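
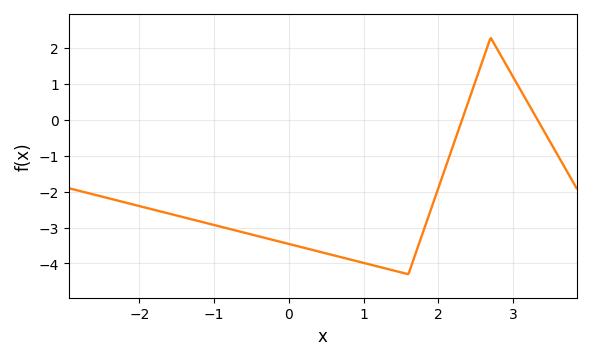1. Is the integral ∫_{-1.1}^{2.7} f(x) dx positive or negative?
negative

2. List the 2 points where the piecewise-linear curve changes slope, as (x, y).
(1.6, -4.3); (2.7, 2.3)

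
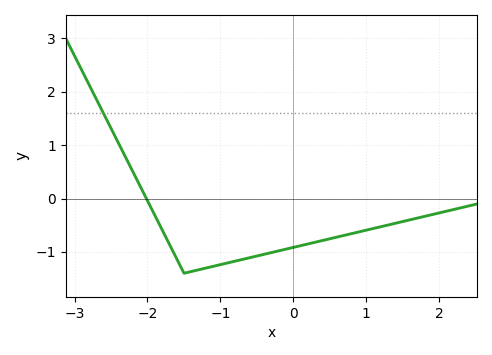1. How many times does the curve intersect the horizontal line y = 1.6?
1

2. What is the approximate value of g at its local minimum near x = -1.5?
-1.4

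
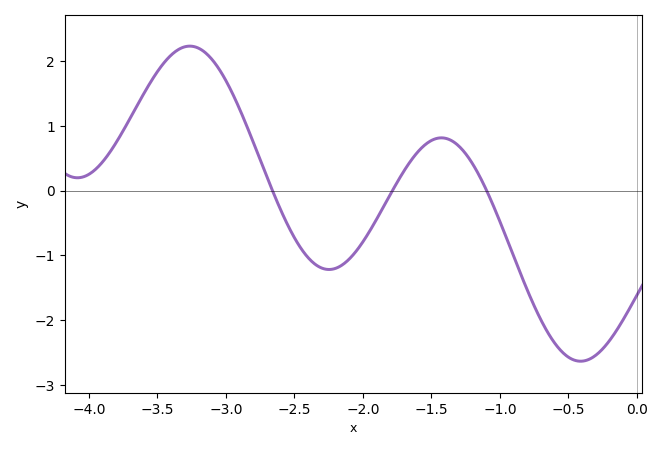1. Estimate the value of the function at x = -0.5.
-2.6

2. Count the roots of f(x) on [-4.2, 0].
3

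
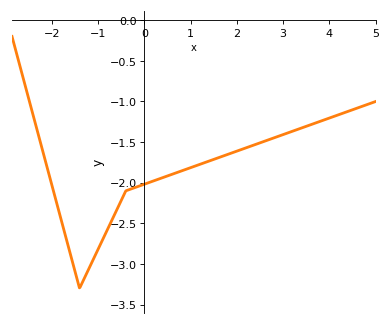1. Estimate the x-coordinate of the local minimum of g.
-1.4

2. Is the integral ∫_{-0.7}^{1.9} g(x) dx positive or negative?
negative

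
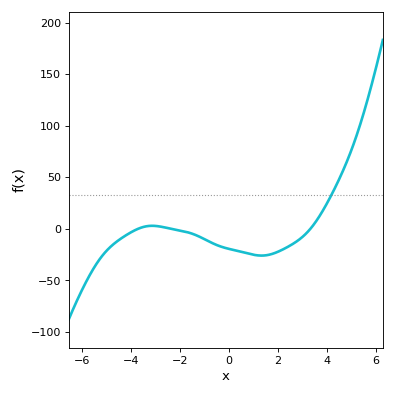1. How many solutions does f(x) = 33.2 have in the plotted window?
1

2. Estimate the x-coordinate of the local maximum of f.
-3.2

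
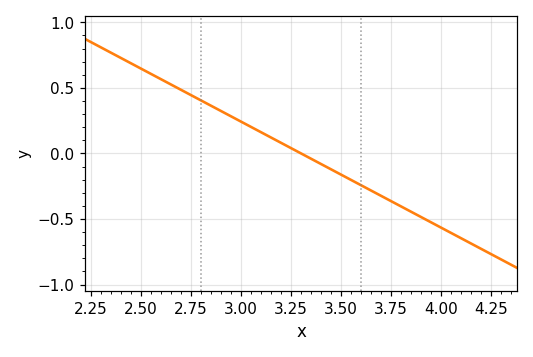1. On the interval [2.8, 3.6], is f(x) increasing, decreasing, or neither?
decreasing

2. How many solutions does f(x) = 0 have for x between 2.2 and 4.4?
1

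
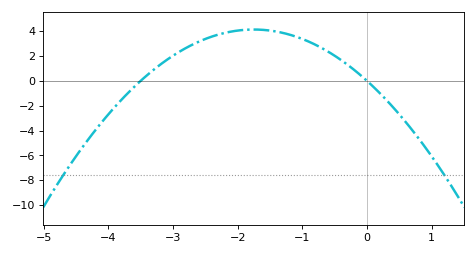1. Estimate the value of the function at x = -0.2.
0.8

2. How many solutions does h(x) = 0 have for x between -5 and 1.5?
2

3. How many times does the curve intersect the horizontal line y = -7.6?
2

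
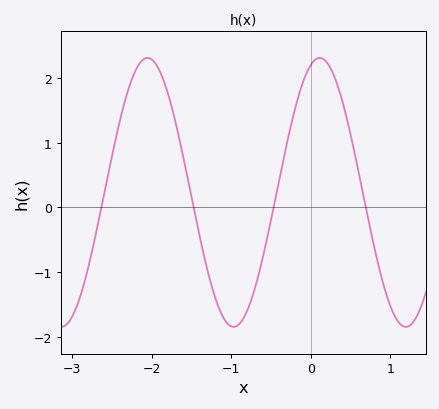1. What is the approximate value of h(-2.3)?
1.8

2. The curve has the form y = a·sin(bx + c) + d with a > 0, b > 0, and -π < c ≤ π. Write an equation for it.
y = 2.08sin(2.9x + 1.24) + 0.23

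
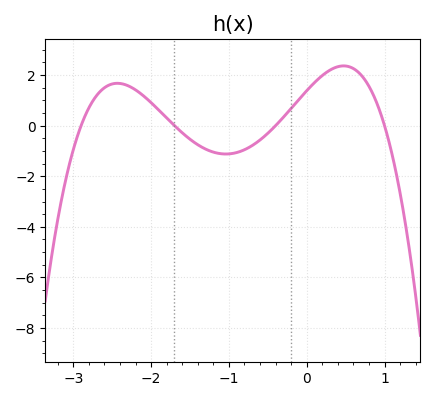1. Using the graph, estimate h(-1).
-1.12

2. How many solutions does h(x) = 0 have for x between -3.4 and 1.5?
4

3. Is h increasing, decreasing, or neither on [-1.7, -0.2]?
neither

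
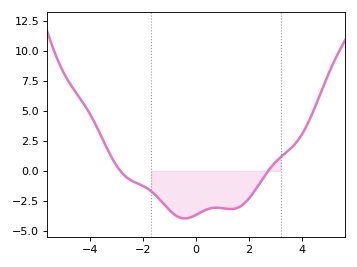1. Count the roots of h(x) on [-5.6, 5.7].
2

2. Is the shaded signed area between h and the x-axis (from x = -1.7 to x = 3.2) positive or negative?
negative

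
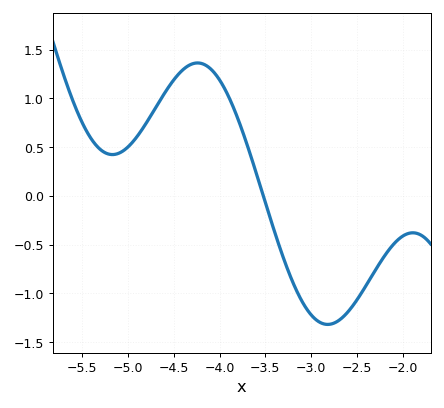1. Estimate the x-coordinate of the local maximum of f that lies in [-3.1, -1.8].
-1.89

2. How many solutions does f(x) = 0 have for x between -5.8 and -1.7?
1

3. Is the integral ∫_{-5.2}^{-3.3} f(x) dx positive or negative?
positive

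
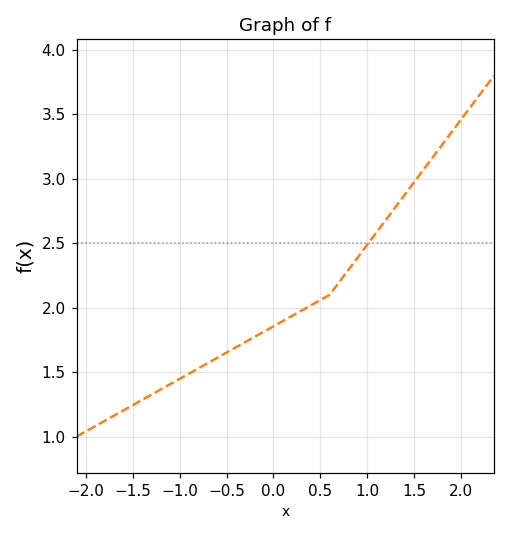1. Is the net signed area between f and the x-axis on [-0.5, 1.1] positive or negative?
positive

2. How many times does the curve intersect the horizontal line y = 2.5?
1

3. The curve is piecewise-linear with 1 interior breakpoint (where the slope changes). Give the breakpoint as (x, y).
(0.6, 2.1)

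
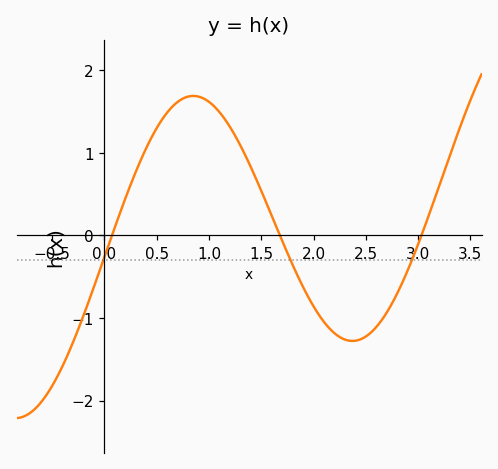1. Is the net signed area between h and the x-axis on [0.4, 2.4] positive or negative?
positive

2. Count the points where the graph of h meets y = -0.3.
3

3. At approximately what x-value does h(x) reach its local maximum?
0.8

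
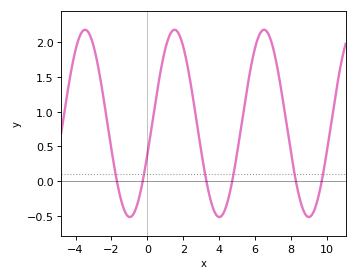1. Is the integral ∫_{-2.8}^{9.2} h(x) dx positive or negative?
positive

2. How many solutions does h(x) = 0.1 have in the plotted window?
6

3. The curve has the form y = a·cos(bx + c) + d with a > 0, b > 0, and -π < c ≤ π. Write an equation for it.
y = 1.35cos(1.26x - 1.91) + 0.83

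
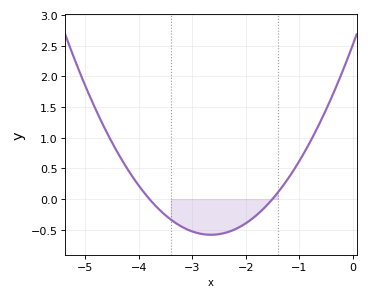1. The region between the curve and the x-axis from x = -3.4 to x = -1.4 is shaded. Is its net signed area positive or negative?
negative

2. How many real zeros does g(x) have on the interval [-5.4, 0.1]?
2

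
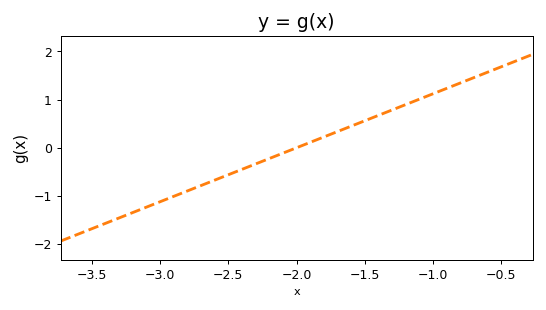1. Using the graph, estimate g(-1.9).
0.1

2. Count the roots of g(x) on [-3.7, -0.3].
1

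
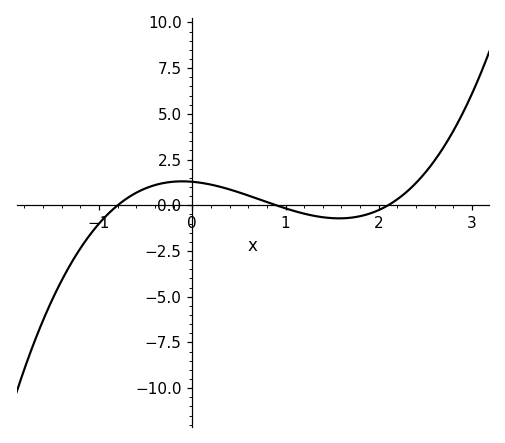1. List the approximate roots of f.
-0.8, 0.9, 2.1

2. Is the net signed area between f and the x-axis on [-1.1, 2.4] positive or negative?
positive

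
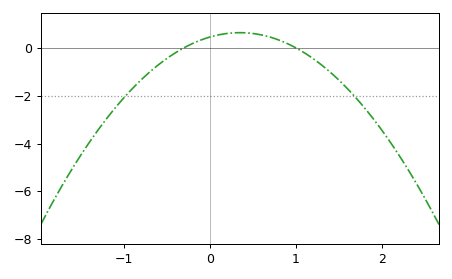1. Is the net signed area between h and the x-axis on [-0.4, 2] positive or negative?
negative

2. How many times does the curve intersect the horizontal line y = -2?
2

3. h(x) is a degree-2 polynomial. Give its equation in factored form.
y = -1.49(x + 0.3)(x - 1)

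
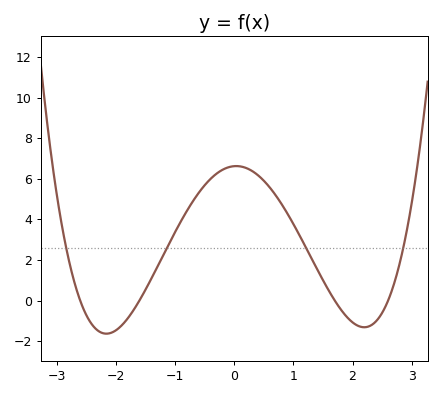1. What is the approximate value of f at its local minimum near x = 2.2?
-1.31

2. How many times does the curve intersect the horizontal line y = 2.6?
4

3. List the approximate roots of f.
-2.6, -1.6, 1.7, 2.6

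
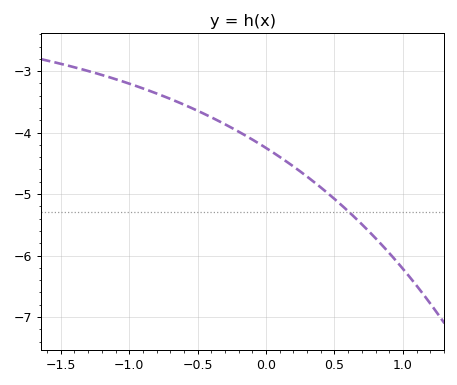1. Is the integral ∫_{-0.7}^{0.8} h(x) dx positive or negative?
negative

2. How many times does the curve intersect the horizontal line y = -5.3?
1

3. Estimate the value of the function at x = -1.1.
-3.1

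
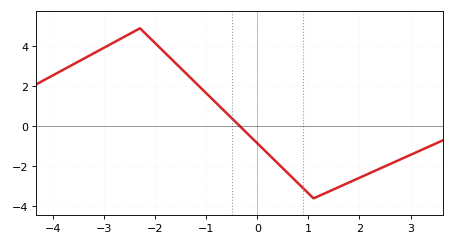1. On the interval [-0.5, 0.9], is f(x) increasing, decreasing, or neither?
decreasing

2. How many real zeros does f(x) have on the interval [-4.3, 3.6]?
1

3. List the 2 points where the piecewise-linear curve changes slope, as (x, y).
(-2.3, 4.9); (1.1, -3.6)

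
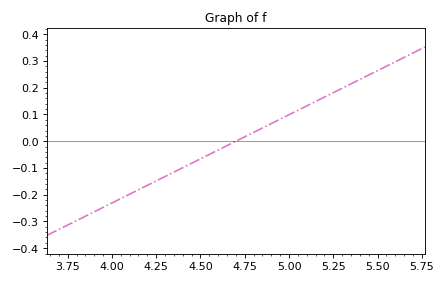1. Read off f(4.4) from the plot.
-0.1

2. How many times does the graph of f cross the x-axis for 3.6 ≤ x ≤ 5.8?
1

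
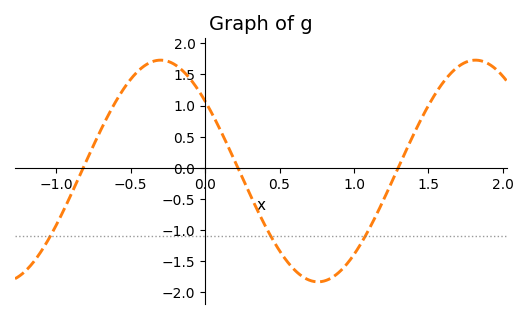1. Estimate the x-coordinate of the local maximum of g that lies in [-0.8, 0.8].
-0.3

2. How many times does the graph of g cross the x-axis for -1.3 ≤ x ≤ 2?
3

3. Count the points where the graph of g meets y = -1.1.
3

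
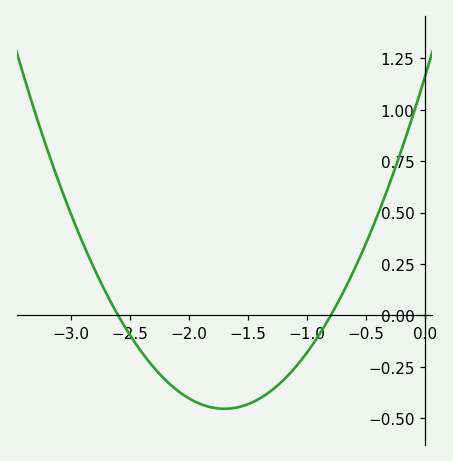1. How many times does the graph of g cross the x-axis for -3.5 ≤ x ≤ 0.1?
2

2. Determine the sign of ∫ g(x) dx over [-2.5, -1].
negative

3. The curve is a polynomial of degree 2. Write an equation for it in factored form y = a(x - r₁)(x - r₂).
y = 0.56(x + 2.6)(x + 0.8)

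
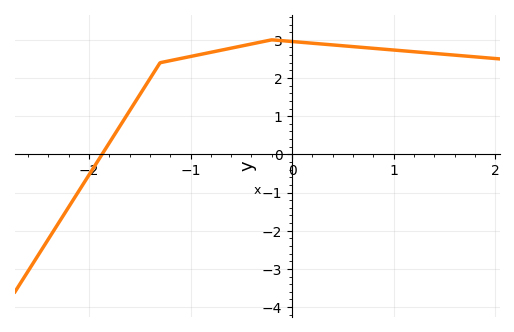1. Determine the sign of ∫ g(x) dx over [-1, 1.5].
positive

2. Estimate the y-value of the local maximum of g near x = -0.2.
3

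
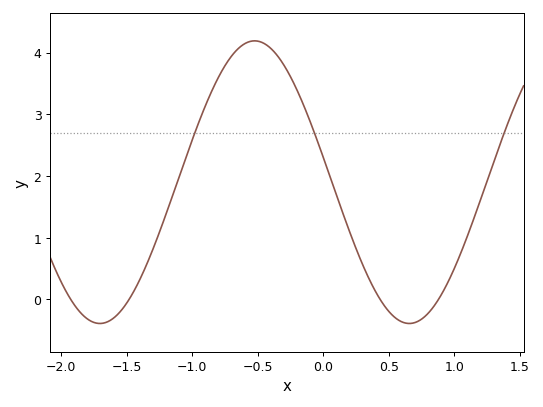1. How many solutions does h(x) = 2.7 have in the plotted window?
3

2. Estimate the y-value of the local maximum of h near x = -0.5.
4.19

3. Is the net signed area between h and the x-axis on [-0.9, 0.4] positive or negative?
positive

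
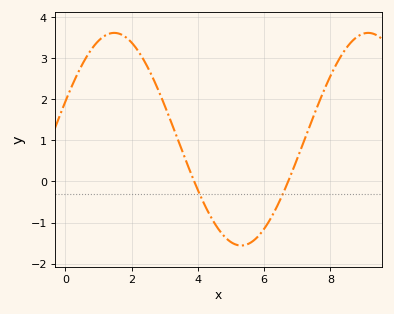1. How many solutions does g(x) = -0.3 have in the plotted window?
2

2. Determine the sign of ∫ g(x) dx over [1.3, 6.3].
positive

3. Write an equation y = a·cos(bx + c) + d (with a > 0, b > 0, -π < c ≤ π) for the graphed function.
y = 2.59cos(0.82x - 1.21) + 1.03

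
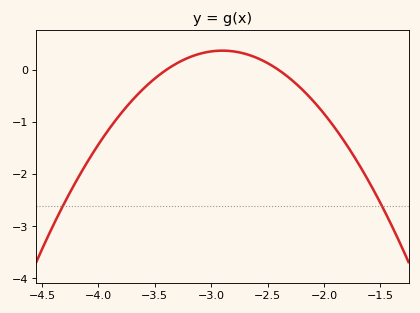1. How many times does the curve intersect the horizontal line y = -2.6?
2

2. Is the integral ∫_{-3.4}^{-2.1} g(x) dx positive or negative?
positive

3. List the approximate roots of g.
-3.4, -2.4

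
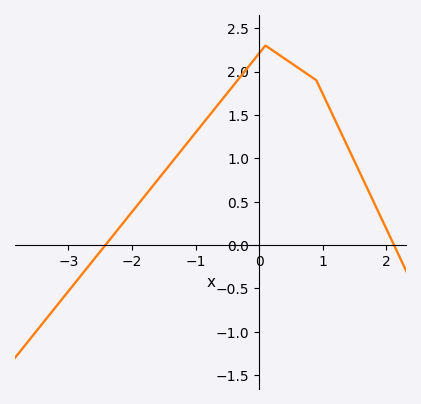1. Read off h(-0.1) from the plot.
2.1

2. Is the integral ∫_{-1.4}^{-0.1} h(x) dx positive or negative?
positive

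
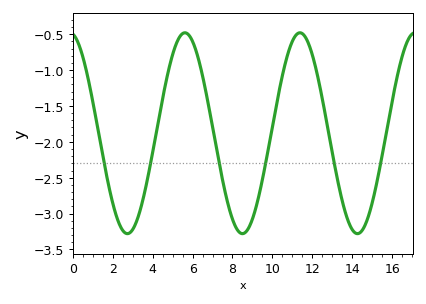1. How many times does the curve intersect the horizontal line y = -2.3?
6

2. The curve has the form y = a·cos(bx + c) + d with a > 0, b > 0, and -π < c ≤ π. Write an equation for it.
y = 1.4cos(1.1x + 0.16) - 1.88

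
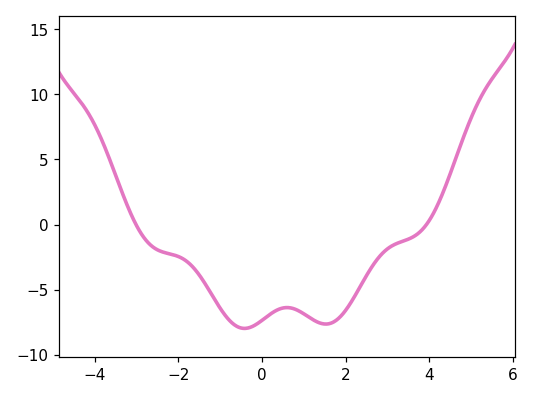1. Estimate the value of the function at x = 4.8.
6.59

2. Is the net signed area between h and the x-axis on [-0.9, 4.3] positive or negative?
negative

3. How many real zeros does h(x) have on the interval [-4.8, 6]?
2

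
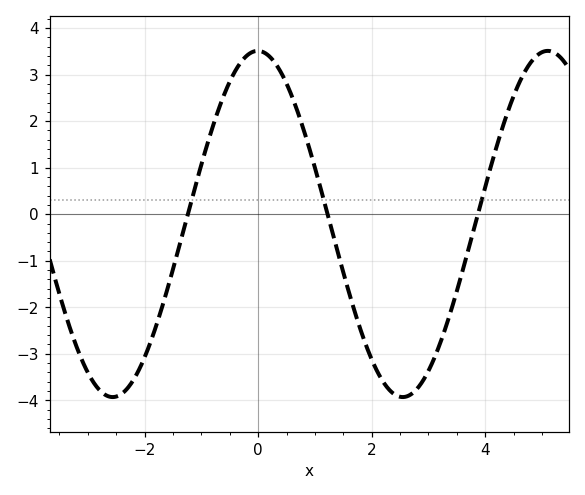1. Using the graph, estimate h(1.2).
0.1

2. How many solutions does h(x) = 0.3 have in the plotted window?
3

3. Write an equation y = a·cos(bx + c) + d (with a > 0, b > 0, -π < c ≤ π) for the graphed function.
y = 3.72cos(1.2x + 0.01) - 0.21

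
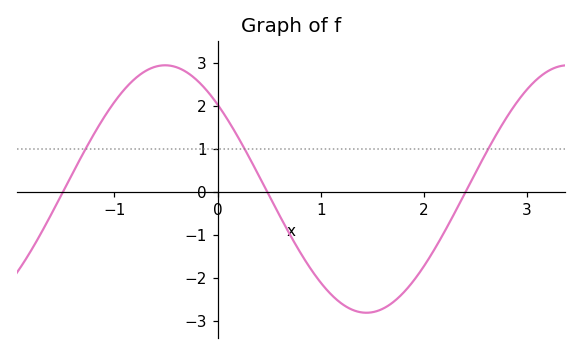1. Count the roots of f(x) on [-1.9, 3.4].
3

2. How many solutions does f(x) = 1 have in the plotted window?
3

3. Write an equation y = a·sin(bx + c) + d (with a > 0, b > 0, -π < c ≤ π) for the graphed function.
y = 2.88sin(1.6x + 2.4) + 0.07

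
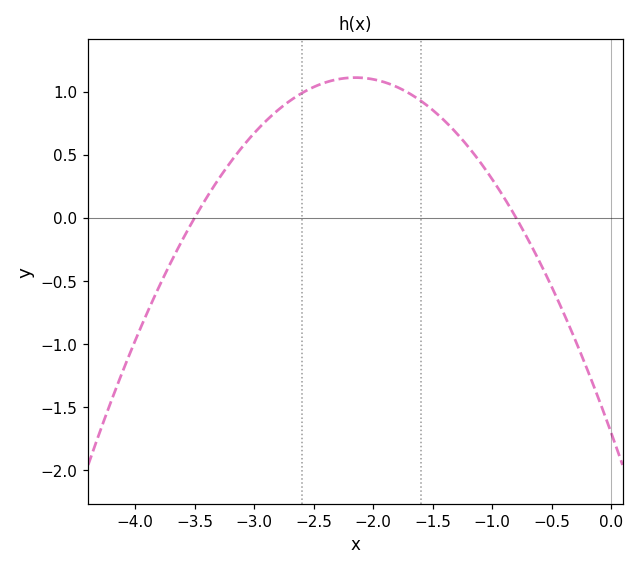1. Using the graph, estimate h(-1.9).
1.05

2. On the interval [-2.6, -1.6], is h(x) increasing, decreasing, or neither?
neither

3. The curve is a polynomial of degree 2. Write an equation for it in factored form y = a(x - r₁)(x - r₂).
y = -0.61(x + 3.5)(x + 0.8)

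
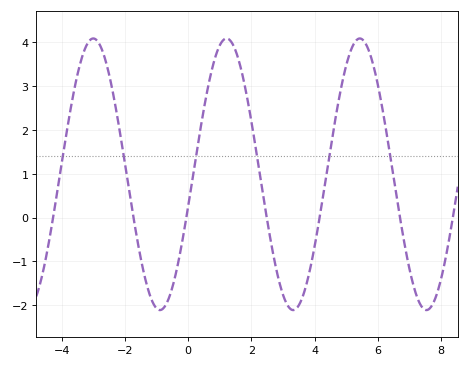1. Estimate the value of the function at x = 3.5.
-2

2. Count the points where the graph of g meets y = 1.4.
6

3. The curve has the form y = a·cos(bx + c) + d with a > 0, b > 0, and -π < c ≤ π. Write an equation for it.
y = 3.1cos(1.49x - 1.81) + 0.99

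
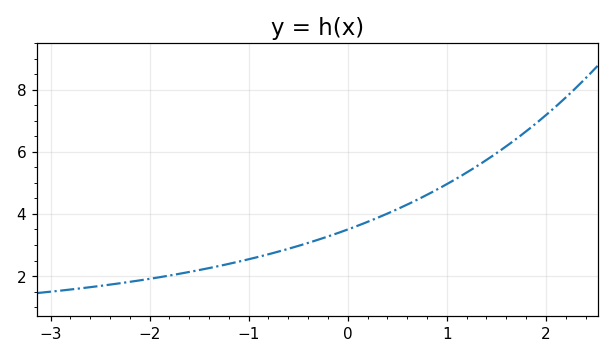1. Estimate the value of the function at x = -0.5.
2.97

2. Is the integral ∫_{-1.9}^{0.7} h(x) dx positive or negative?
positive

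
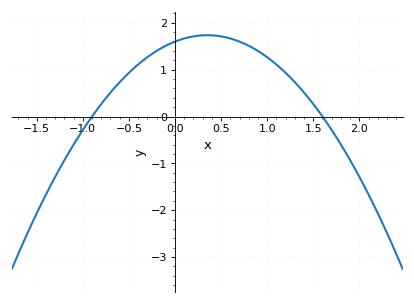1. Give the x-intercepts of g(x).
-0.9, 1.6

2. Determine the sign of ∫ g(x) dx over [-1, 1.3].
positive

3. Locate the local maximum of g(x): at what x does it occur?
0.4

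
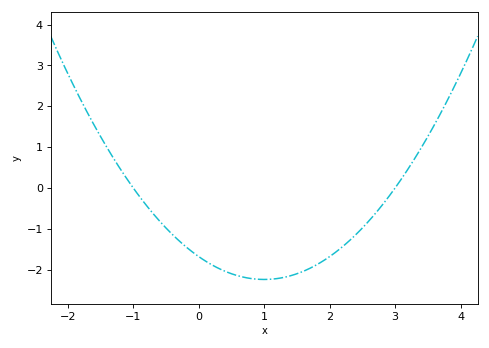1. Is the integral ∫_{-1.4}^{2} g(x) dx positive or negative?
negative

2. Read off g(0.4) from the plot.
-2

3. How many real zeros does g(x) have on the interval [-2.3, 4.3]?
2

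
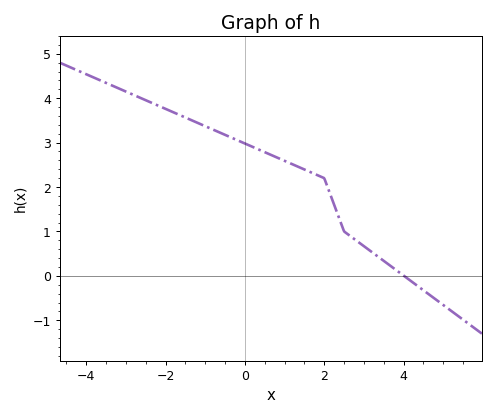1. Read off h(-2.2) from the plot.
3.8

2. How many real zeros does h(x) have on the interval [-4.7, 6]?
1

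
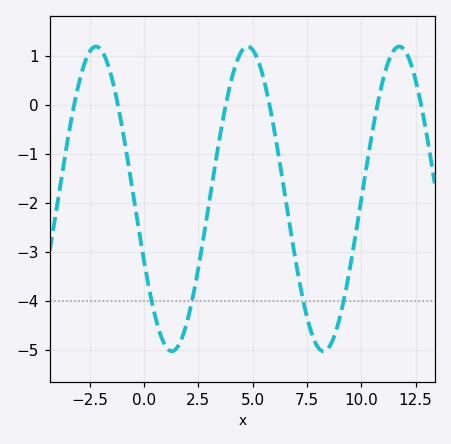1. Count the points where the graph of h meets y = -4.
4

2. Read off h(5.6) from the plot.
0.4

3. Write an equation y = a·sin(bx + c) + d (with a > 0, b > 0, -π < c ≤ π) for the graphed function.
y = 3.11sin(0.9x - 2.7) - 1.92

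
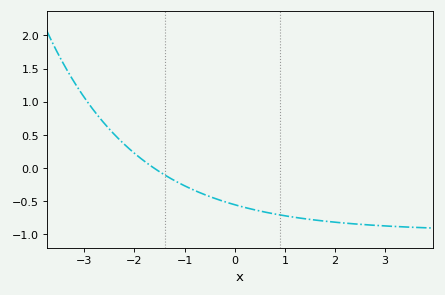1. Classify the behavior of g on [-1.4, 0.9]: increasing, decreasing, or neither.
decreasing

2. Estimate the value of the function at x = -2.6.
0.669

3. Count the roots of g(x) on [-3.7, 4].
1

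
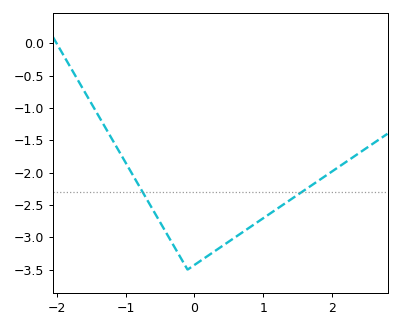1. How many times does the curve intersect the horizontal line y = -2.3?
2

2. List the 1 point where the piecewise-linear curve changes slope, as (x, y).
(-0.1, -3.5)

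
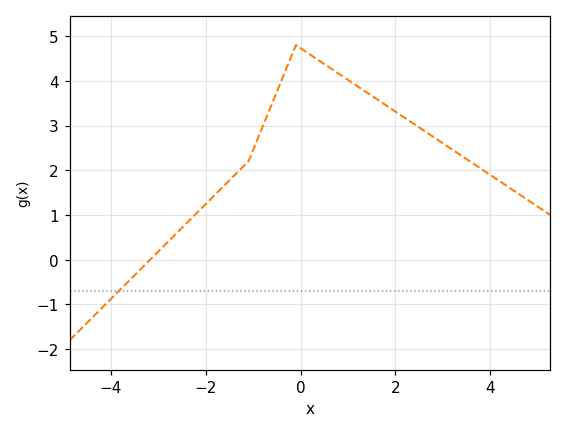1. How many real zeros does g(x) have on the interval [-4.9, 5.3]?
1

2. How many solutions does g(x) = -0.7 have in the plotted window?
1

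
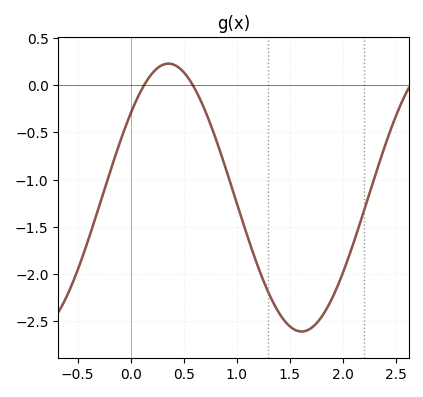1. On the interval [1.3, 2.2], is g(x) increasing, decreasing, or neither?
neither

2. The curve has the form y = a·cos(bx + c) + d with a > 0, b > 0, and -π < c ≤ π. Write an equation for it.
y = 1.42cos(2.5x - 0.89) - 1.19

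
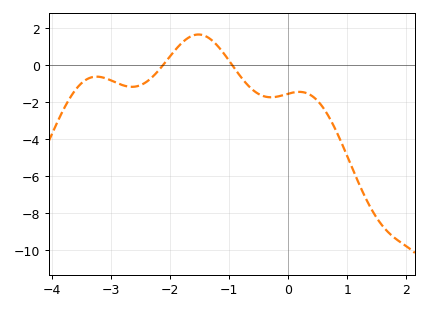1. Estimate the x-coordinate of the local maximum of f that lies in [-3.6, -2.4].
-3.2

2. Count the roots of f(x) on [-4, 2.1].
2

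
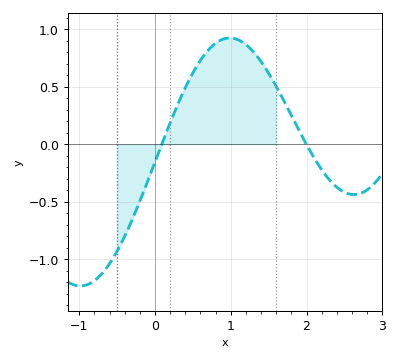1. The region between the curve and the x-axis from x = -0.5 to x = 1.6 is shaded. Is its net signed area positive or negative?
positive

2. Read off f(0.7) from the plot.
0.816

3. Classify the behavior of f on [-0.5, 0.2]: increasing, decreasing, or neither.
increasing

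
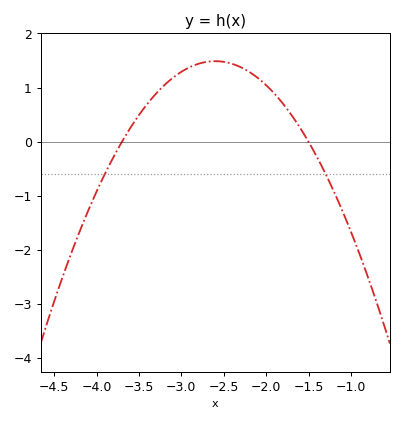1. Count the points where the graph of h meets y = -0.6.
2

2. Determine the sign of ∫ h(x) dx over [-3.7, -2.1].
positive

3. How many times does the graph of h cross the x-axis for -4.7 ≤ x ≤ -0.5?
2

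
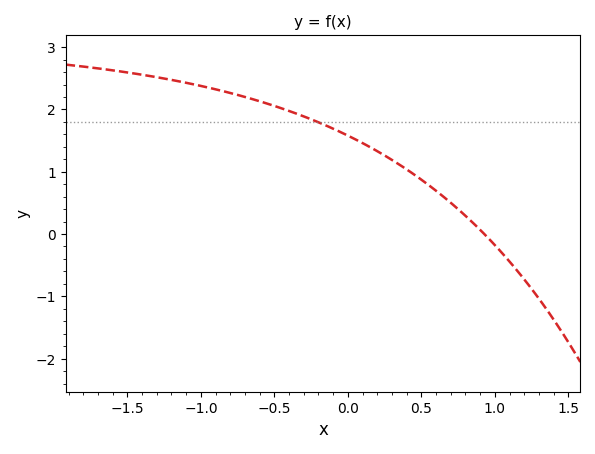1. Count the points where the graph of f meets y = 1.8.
1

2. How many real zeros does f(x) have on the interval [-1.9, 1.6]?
1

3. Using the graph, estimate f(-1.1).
2.4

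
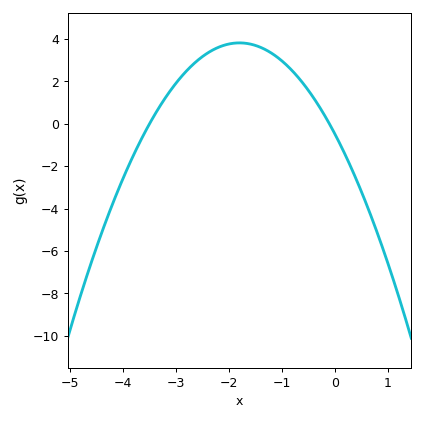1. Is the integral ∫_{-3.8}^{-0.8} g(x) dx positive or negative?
positive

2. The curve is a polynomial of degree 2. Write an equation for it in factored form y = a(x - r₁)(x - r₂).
y = -1.32(x + 3.5)(x + 0.1)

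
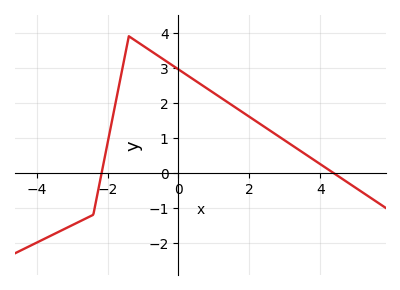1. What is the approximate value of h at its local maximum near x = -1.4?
3.9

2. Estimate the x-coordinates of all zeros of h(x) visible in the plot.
-2.16, 4.36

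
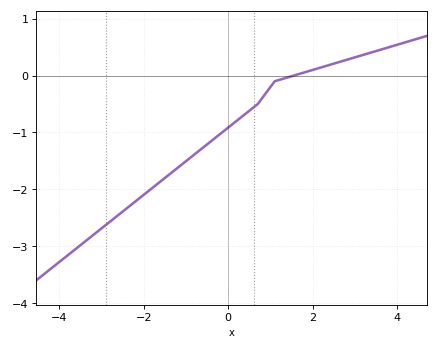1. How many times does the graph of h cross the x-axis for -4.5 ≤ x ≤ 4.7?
1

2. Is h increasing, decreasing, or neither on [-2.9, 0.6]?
increasing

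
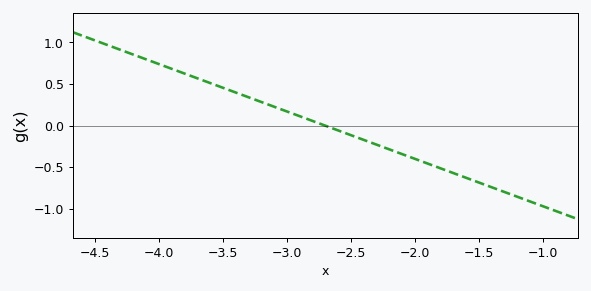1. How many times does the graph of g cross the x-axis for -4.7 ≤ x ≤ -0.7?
1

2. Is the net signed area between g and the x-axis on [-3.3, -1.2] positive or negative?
negative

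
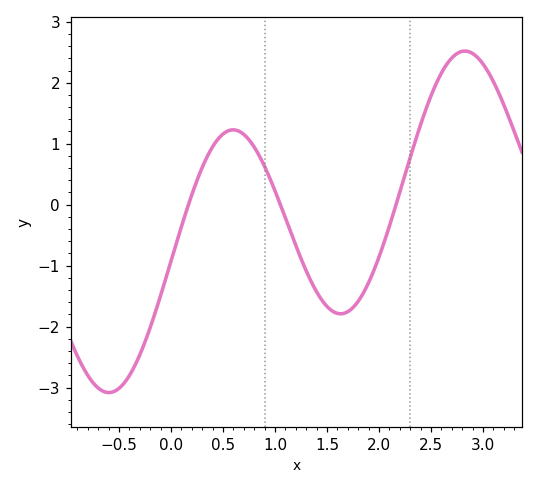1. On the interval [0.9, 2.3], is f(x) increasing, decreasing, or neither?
neither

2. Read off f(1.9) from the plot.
-1.28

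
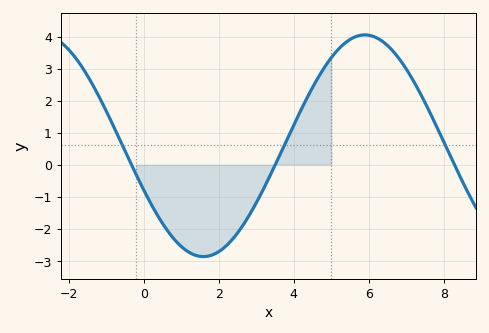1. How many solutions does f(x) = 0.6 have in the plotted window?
3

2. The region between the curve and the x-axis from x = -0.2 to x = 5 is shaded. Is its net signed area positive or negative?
negative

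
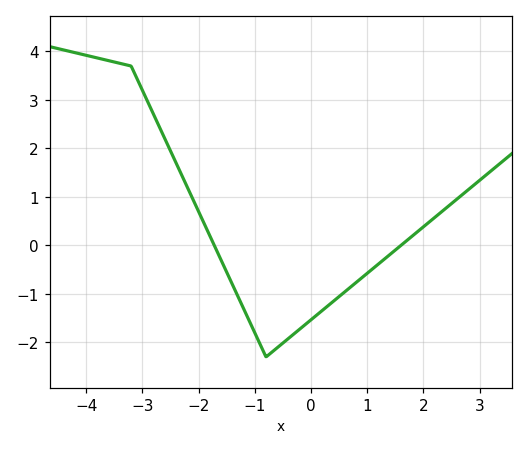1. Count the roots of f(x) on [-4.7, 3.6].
2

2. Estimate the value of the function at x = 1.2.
-0.383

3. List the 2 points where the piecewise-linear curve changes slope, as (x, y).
(-3.2, 3.7); (-0.8, -2.3)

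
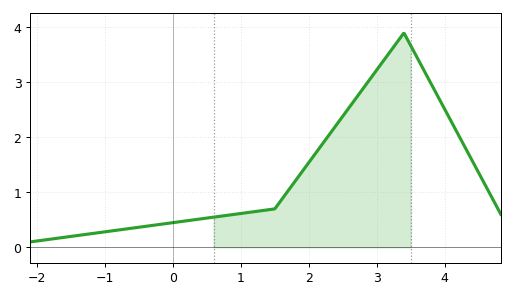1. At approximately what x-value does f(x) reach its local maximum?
3.4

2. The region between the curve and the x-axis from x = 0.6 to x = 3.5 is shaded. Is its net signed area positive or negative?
positive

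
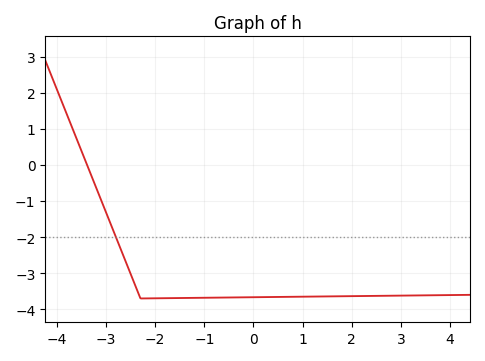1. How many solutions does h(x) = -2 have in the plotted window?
1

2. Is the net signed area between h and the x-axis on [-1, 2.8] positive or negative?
negative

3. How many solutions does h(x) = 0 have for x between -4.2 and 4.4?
1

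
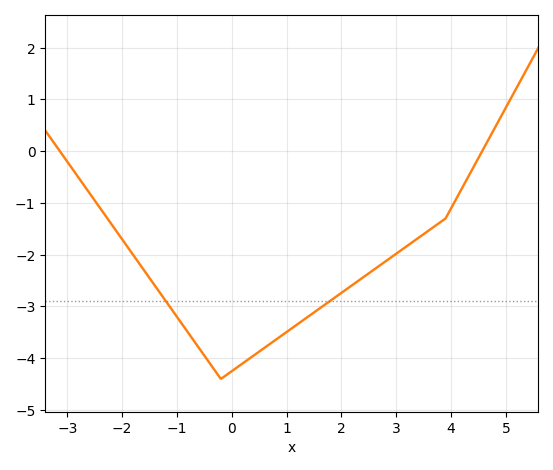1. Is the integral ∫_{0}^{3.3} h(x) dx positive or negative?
negative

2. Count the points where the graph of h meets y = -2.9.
2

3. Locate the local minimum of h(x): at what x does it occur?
-0.201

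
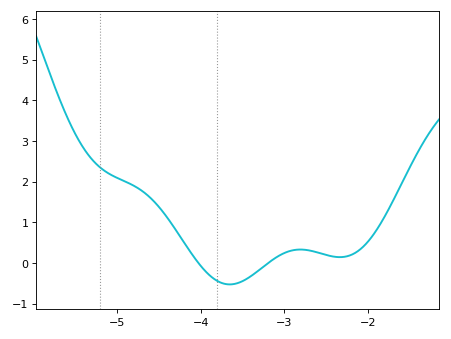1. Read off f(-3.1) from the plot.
0.1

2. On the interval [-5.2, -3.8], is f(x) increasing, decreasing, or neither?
decreasing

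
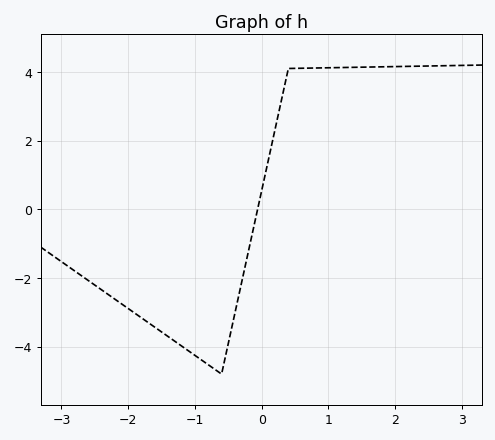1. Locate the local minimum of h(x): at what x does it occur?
-0.6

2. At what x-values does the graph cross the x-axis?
-0.1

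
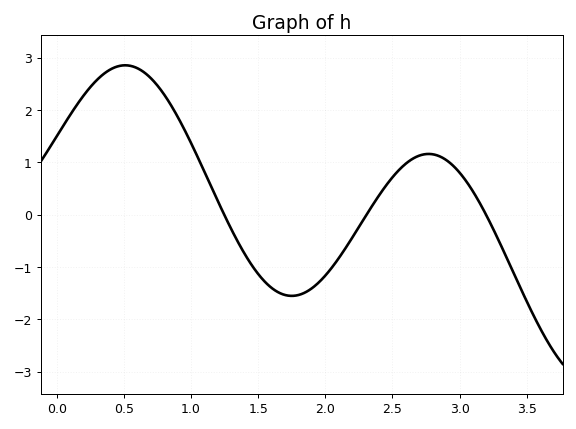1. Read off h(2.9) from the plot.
1.05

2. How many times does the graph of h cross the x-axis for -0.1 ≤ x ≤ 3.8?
3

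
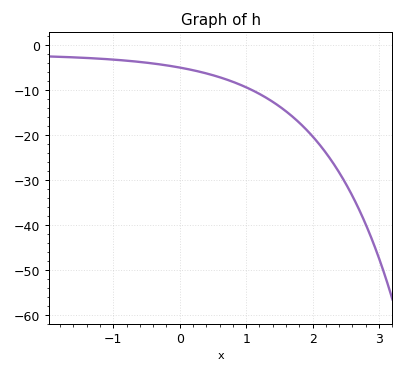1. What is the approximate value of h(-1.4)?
-2.91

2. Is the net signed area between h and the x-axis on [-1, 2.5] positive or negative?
negative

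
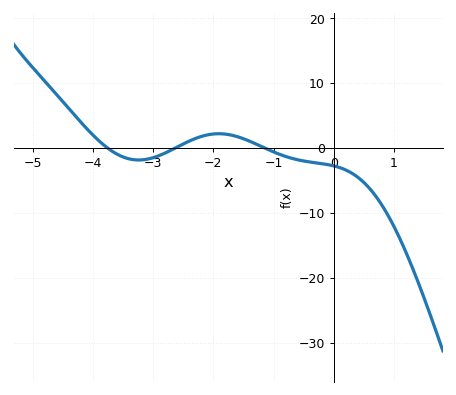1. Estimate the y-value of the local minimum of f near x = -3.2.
-1.8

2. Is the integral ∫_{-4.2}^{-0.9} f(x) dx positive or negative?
positive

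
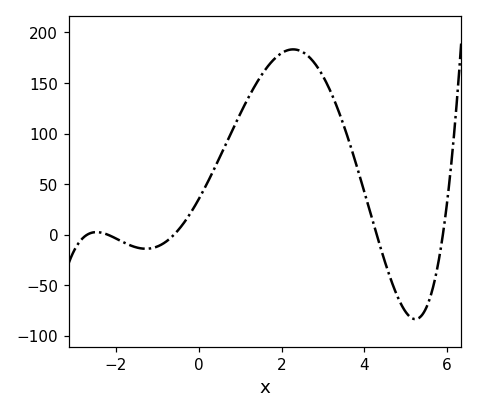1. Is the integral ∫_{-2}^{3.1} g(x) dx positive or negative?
positive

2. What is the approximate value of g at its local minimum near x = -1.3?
-15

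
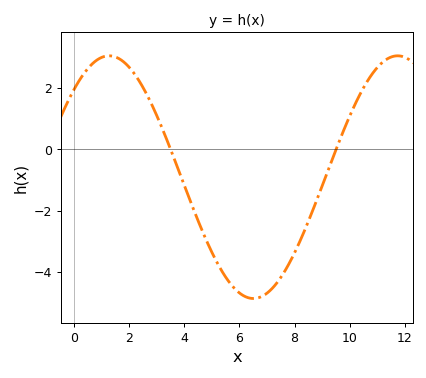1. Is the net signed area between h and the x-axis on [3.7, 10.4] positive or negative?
negative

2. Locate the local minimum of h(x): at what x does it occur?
6.5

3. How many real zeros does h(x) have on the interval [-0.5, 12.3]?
2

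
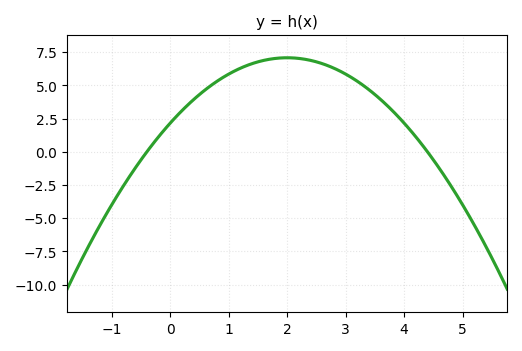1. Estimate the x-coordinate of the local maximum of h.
2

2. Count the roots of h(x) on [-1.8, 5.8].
2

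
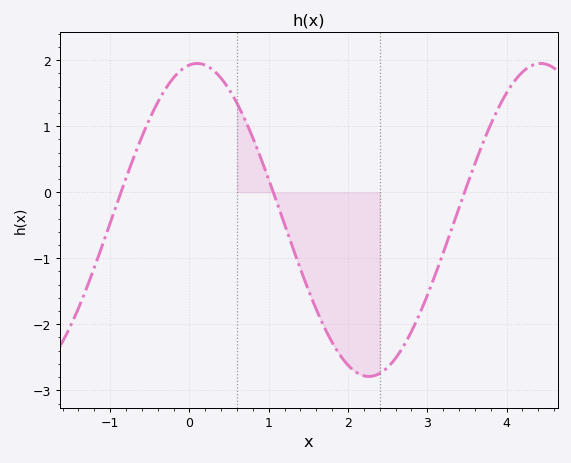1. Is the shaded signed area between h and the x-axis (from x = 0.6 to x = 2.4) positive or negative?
negative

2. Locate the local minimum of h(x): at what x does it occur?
2.3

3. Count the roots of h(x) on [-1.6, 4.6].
3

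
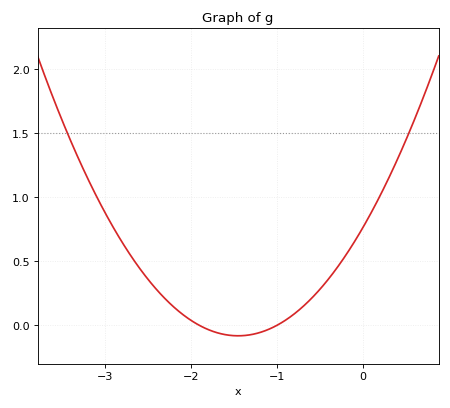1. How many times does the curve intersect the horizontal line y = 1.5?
2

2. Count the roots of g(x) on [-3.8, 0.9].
2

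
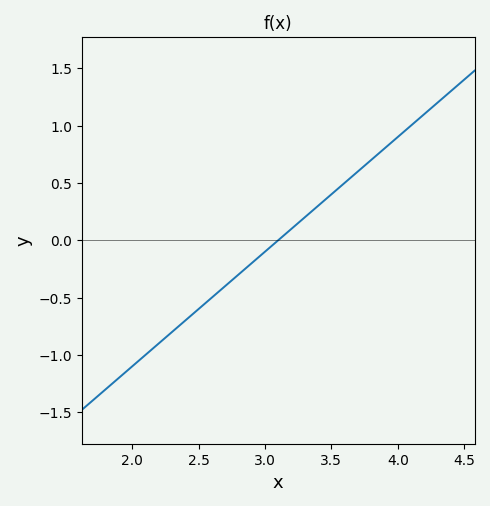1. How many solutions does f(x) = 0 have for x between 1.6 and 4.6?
1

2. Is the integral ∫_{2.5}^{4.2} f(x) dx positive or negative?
positive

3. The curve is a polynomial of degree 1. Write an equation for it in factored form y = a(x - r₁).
y = 1(x - 3.1)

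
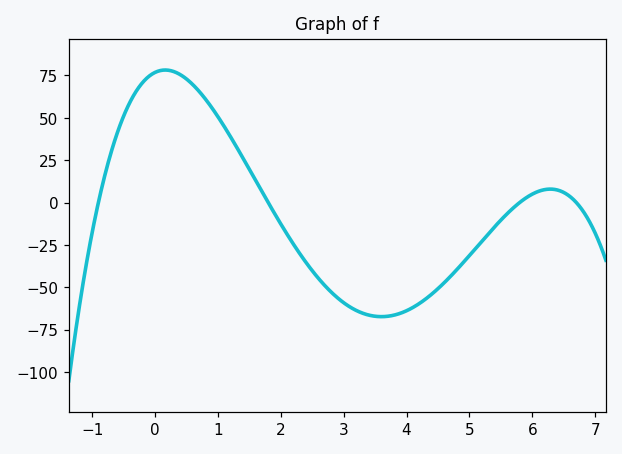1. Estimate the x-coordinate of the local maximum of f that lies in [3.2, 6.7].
6.2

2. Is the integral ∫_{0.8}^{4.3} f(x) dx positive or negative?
negative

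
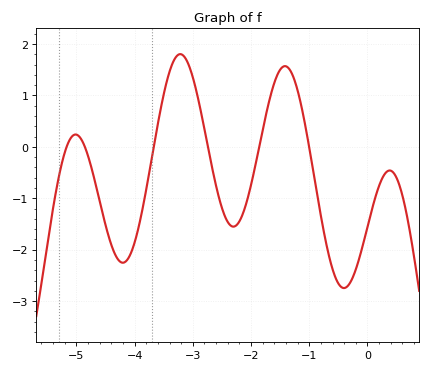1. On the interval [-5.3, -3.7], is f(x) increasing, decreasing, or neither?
neither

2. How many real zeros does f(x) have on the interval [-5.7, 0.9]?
6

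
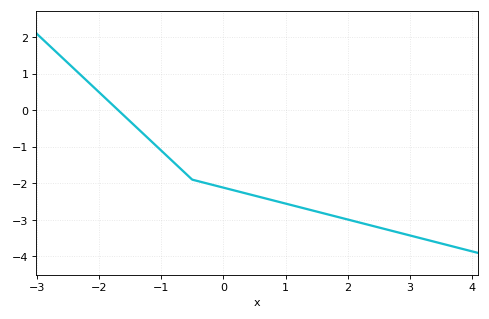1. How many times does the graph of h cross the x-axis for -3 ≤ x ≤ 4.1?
1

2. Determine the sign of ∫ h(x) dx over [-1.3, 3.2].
negative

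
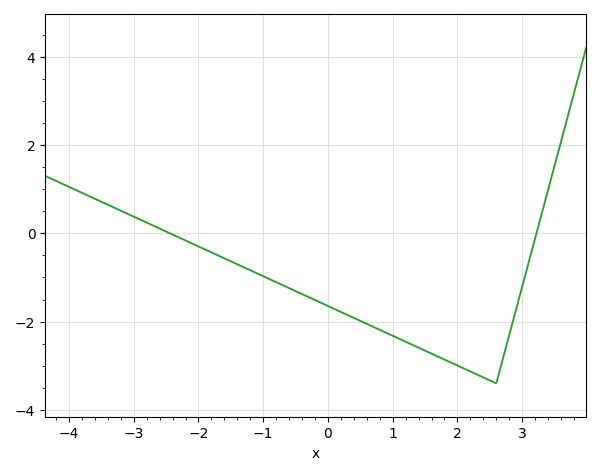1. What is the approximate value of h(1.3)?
-2.52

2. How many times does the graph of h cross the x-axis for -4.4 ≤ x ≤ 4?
2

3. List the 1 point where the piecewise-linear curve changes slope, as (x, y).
(2.6, -3.4)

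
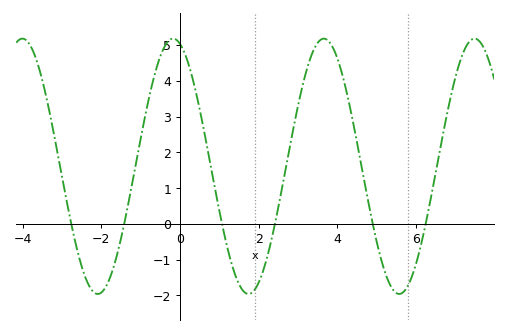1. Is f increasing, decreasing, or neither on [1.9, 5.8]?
neither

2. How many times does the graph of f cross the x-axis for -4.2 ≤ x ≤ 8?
6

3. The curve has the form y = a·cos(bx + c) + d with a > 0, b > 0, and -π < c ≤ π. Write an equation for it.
y = 3.57cos(1.6x + 0.29) + 1.61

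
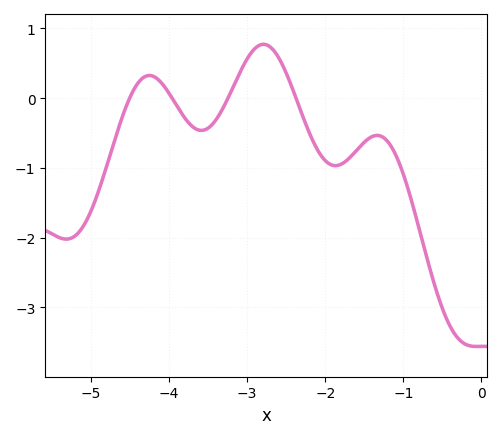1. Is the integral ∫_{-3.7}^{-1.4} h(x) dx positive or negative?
negative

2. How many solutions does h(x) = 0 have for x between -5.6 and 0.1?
4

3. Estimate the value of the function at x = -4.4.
0.213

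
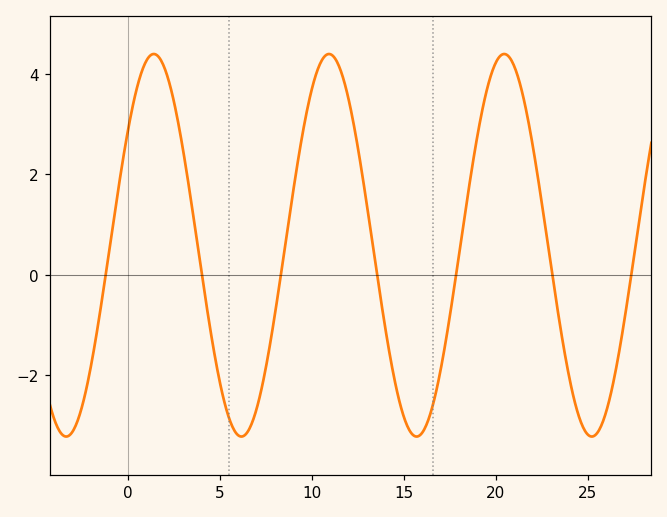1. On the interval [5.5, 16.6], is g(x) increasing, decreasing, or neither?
neither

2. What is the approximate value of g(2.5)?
3.4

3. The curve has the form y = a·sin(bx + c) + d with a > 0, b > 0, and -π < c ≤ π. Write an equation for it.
y = 3.81sin(0.66x + 0.64) + 0.59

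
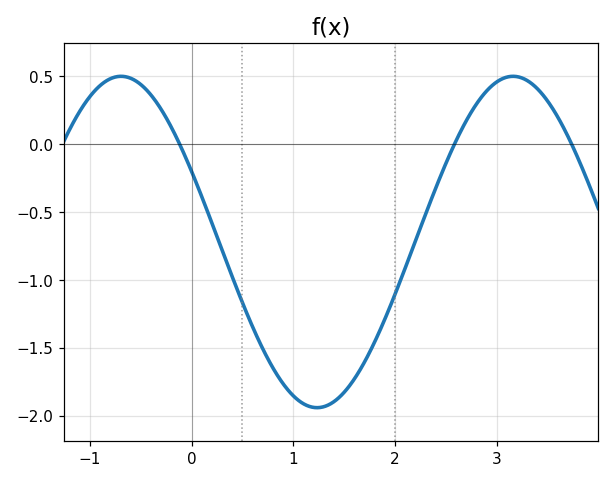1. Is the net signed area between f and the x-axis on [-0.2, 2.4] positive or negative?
negative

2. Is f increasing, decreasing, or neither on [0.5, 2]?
neither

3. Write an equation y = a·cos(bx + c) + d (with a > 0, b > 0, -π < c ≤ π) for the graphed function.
y = 1.22cos(1.63x + 1.13) - 0.72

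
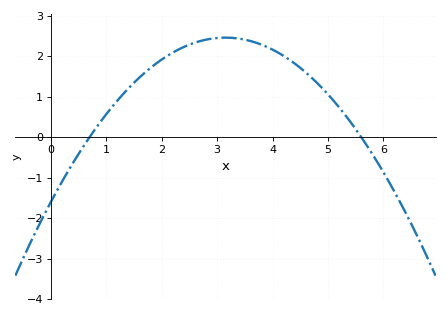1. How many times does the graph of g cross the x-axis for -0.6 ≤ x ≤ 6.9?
2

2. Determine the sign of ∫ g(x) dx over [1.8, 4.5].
positive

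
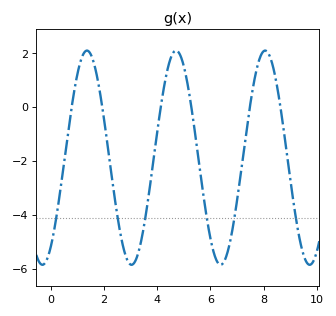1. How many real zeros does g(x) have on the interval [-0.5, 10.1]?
6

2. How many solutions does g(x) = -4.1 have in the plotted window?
6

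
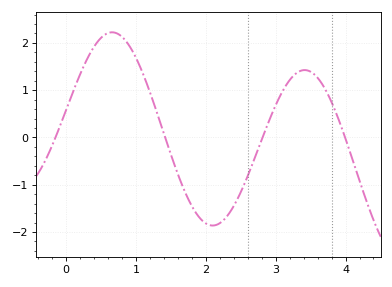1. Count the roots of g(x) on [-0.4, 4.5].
4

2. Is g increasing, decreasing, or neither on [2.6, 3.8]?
neither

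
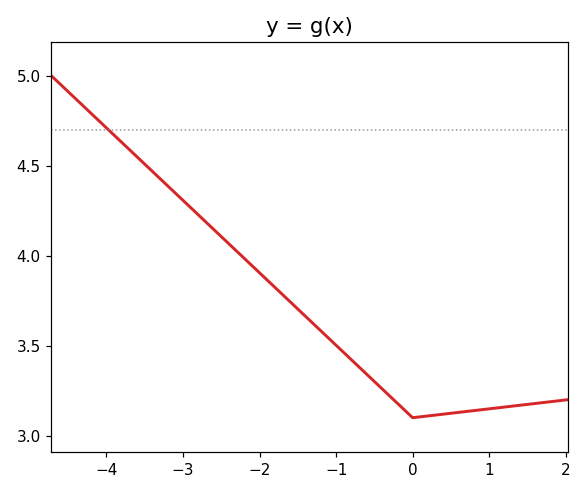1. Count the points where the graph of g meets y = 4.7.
1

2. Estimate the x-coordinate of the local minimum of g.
0.002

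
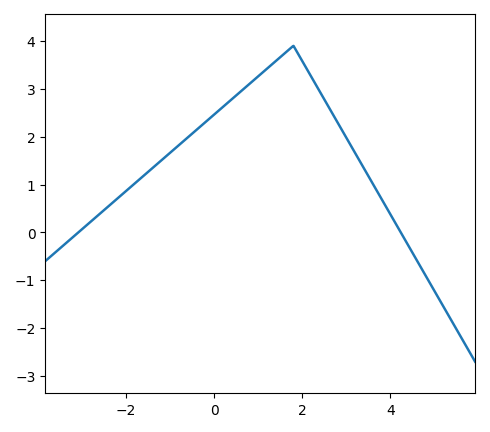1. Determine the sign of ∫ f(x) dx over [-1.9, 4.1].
positive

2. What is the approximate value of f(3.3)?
1.5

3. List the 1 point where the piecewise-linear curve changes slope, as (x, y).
(1.8, 3.9)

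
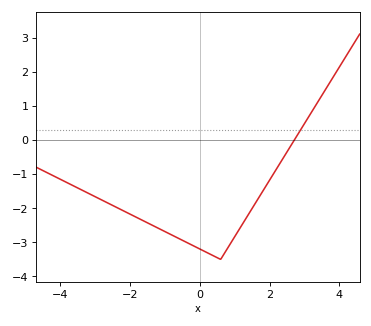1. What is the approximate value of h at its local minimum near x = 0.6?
-3.5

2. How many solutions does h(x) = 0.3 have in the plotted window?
1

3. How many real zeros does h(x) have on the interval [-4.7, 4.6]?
1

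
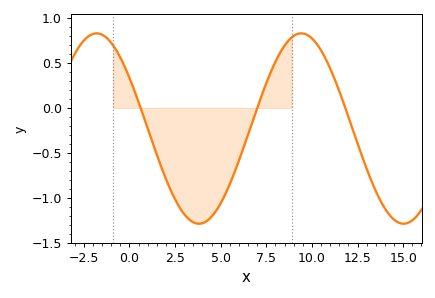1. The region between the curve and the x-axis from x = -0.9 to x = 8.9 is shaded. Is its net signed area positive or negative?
negative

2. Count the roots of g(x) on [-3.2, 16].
3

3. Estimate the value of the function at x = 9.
0.801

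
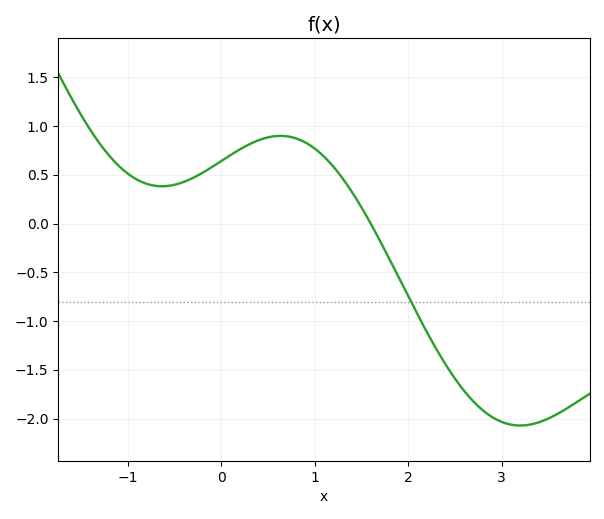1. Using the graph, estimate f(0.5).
0.883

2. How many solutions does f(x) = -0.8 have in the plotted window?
1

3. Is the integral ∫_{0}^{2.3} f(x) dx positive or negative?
positive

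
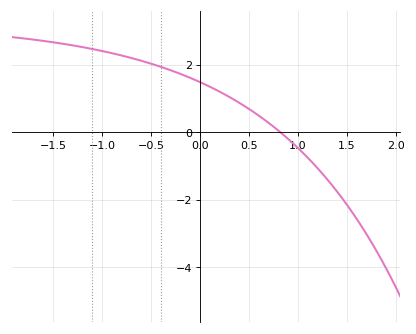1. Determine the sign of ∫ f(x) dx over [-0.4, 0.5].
positive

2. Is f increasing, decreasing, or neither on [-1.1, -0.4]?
decreasing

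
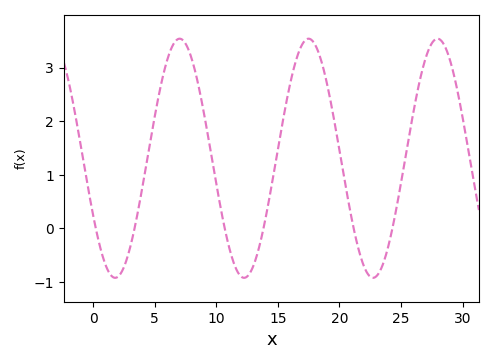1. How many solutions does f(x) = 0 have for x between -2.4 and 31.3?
6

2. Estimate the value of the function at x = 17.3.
3.52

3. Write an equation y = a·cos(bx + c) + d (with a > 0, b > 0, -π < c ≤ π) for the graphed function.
y = 2.23cos(0.6x + 2.07) + 1.31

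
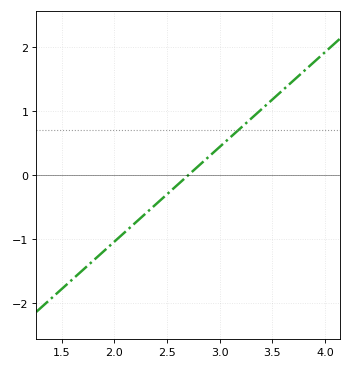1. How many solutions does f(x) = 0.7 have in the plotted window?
1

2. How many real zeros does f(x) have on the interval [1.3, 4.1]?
1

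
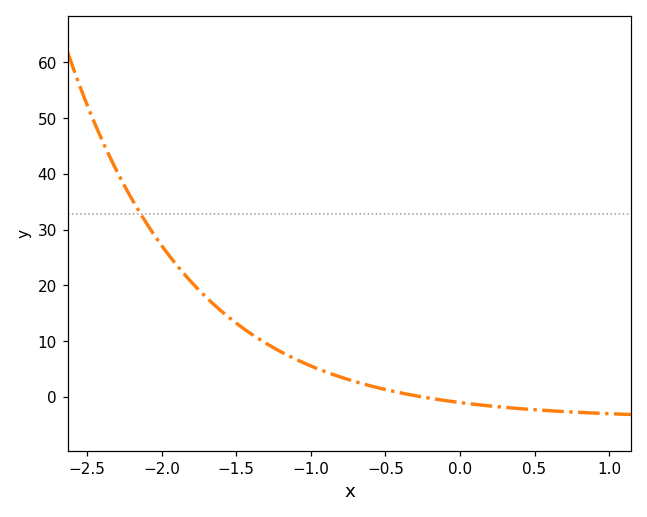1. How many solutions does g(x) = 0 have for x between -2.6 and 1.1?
1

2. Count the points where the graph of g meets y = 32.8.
1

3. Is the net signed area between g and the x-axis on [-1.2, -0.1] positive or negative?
positive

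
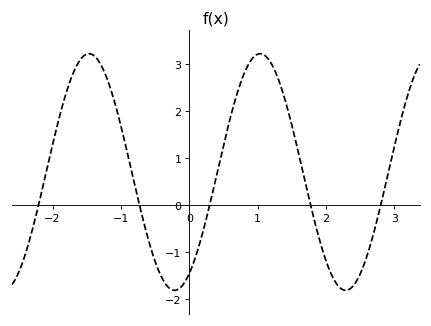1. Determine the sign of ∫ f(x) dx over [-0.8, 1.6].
positive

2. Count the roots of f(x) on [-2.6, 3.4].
5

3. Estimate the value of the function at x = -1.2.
2.7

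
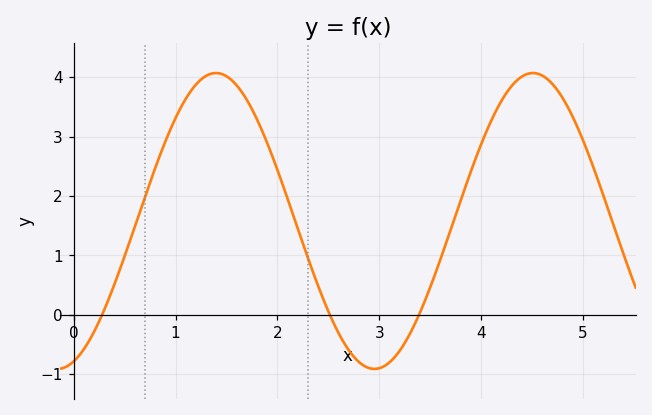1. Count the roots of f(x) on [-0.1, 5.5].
3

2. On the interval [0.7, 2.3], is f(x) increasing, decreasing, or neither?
neither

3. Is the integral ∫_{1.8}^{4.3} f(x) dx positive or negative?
positive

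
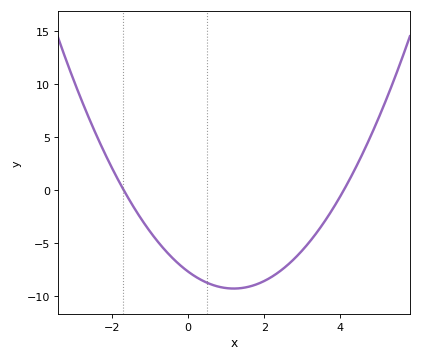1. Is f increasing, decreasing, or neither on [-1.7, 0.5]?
decreasing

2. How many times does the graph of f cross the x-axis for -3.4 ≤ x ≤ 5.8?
2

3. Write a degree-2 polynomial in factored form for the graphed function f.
y = 1.11(x + 1.7)(x - 4.1)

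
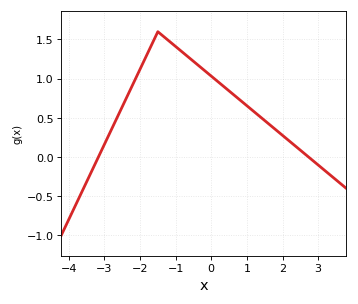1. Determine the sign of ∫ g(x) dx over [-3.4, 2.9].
positive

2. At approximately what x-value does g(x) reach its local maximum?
-1.5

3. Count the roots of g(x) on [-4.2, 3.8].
2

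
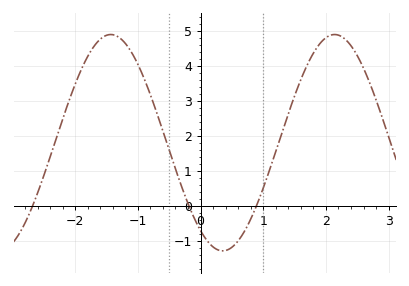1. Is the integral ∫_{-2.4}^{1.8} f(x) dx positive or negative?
positive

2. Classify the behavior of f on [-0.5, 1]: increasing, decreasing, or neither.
neither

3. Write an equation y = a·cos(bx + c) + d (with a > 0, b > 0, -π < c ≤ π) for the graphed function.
y = 3.09cos(1.8x + 2.5) + 1.8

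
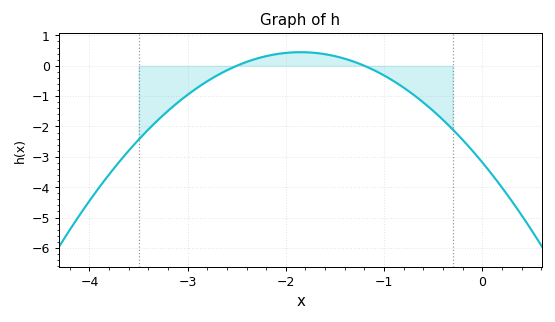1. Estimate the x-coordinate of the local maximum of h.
-1.8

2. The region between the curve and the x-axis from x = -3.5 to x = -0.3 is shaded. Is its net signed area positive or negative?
negative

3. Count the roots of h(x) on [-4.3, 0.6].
2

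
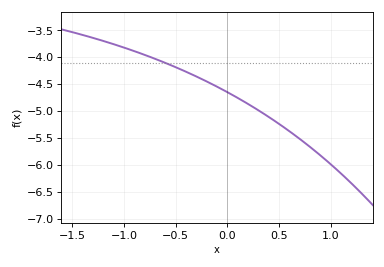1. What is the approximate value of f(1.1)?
-6.16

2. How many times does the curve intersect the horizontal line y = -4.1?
1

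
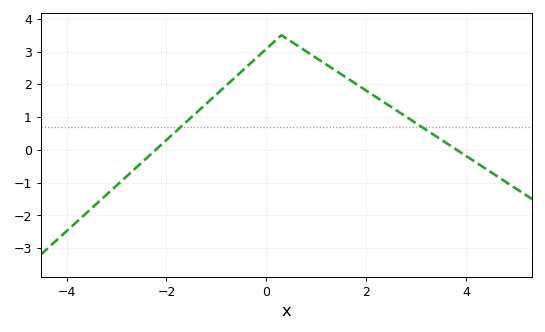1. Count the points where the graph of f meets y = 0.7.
2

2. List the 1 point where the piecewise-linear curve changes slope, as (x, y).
(0.3, 3.5)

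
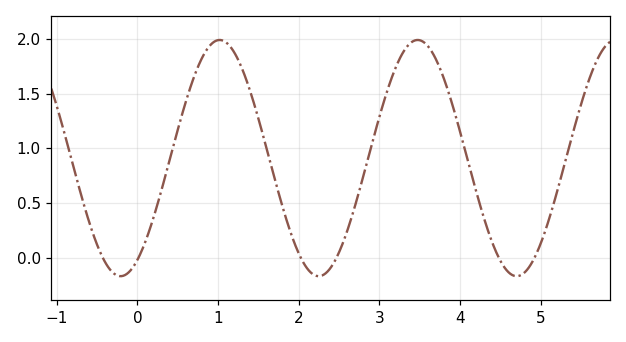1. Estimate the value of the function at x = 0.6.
1.4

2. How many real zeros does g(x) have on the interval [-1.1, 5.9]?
6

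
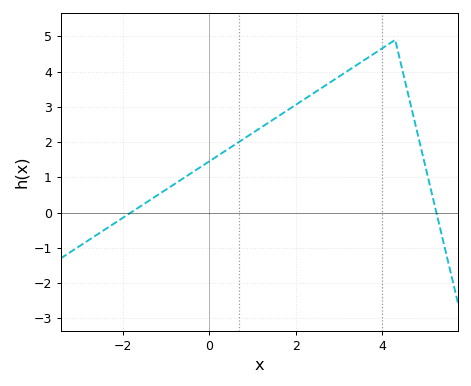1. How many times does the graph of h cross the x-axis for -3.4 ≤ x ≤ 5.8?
2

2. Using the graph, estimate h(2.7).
3.62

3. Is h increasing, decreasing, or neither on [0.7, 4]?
increasing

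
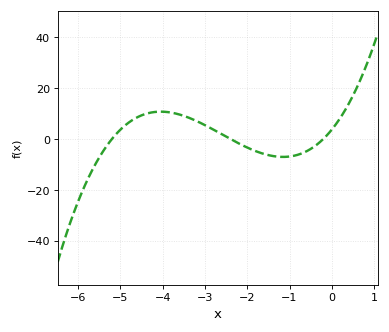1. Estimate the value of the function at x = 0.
4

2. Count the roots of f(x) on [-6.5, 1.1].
3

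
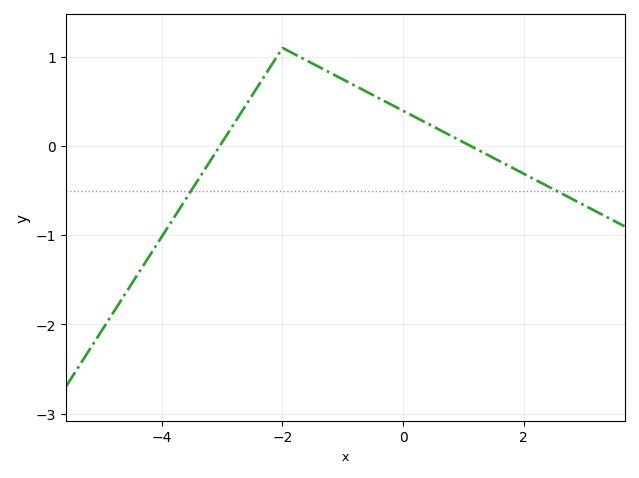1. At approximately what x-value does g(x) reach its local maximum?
-2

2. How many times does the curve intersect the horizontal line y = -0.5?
2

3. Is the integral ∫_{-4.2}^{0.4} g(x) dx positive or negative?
positive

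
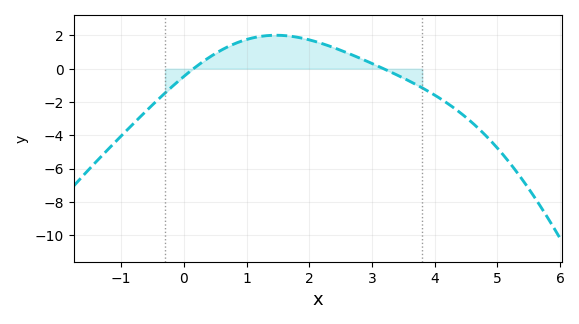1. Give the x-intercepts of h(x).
0.2, 3.2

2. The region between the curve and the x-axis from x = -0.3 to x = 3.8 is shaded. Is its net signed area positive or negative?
positive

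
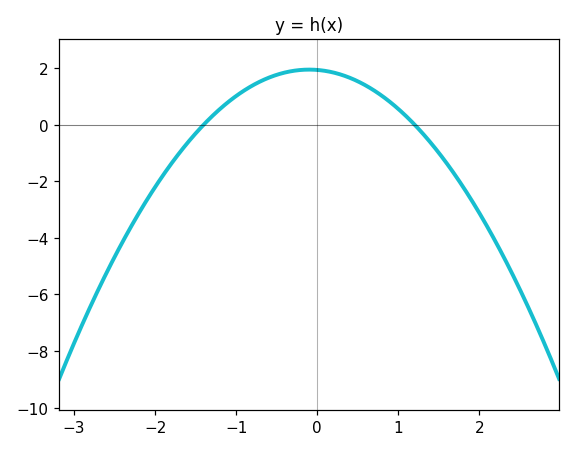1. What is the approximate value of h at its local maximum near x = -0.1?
1.94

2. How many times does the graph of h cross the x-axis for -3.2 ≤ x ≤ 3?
2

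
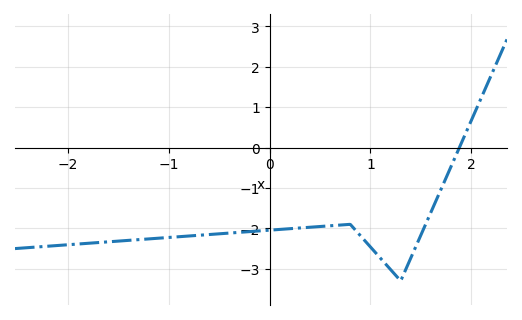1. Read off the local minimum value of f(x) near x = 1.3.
-3.3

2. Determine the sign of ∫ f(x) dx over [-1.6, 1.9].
negative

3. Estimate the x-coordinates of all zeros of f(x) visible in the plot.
1.88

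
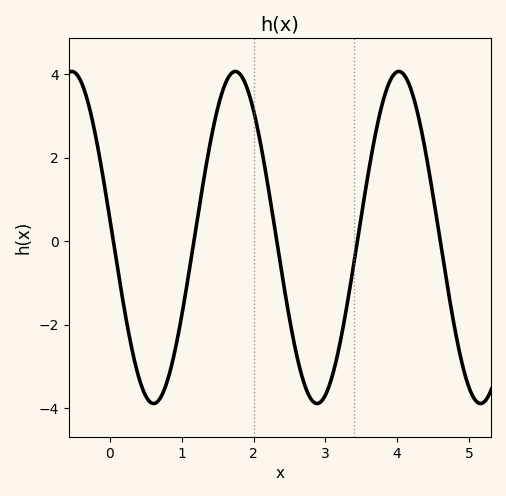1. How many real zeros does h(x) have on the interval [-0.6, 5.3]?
5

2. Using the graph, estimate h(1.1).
-0.8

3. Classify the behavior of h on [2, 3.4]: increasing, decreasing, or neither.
neither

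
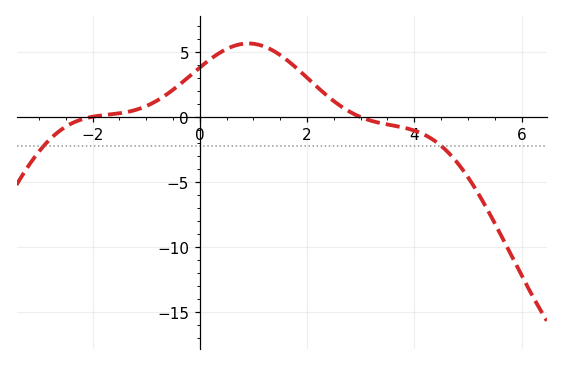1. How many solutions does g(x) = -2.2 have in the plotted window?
2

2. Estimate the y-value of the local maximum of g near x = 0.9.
5.5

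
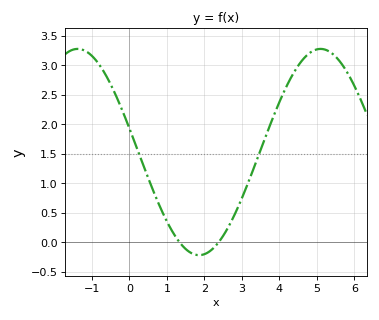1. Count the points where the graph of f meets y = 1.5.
2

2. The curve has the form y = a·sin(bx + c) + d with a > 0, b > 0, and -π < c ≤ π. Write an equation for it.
y = 1.75sin(0.97x + 2.91) + 1.53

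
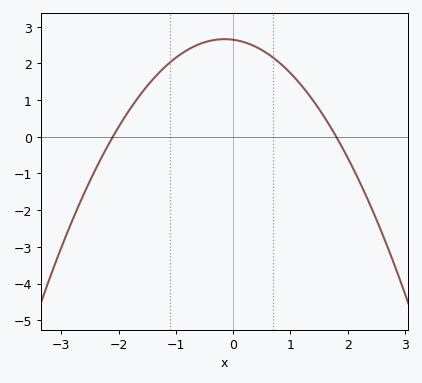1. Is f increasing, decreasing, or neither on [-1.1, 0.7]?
neither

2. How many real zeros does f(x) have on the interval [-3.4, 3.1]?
2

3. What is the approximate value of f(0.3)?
2.5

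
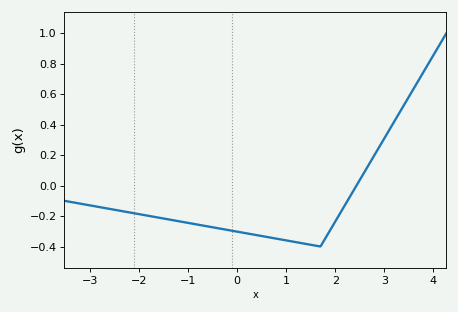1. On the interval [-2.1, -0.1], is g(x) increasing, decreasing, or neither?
decreasing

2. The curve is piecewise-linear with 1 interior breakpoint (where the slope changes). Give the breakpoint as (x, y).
(1.7, -0.4)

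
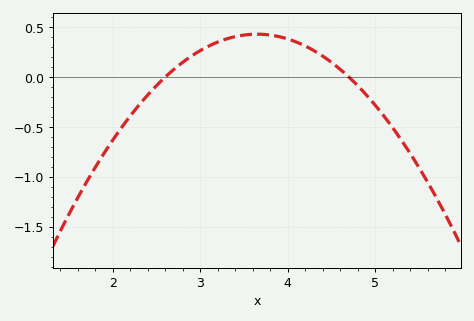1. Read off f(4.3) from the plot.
0.25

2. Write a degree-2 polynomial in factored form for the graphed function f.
y = -0.39(x - 2.6)(x - 4.7)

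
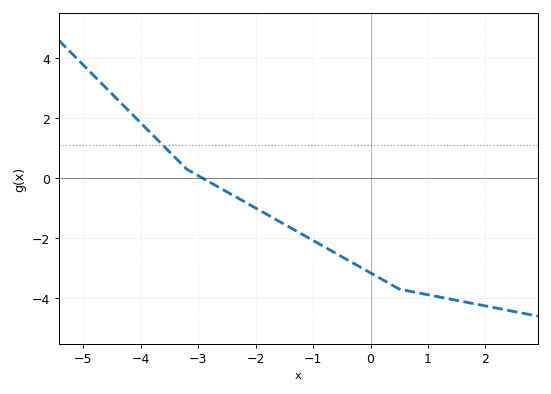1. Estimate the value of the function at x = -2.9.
-0.024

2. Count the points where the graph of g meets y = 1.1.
1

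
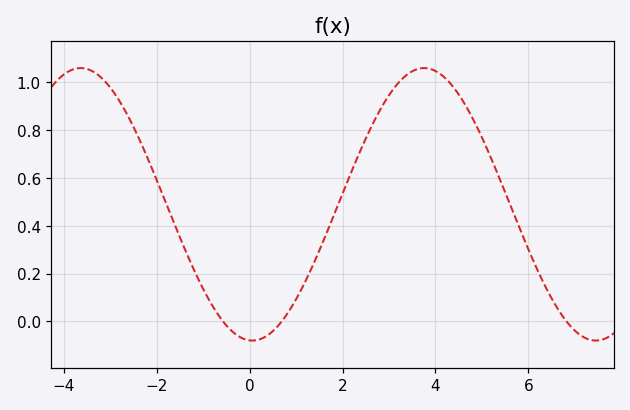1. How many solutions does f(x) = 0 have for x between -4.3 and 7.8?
3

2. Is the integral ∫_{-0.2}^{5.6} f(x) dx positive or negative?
positive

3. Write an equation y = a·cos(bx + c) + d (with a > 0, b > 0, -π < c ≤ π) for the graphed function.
y = 0.57cos(0.85x + 3.1) + 0.49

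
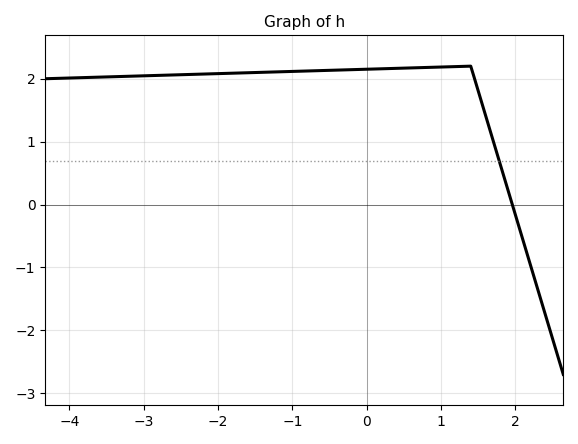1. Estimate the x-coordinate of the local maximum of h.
1.4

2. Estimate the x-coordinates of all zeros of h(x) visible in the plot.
2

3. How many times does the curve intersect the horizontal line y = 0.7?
1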